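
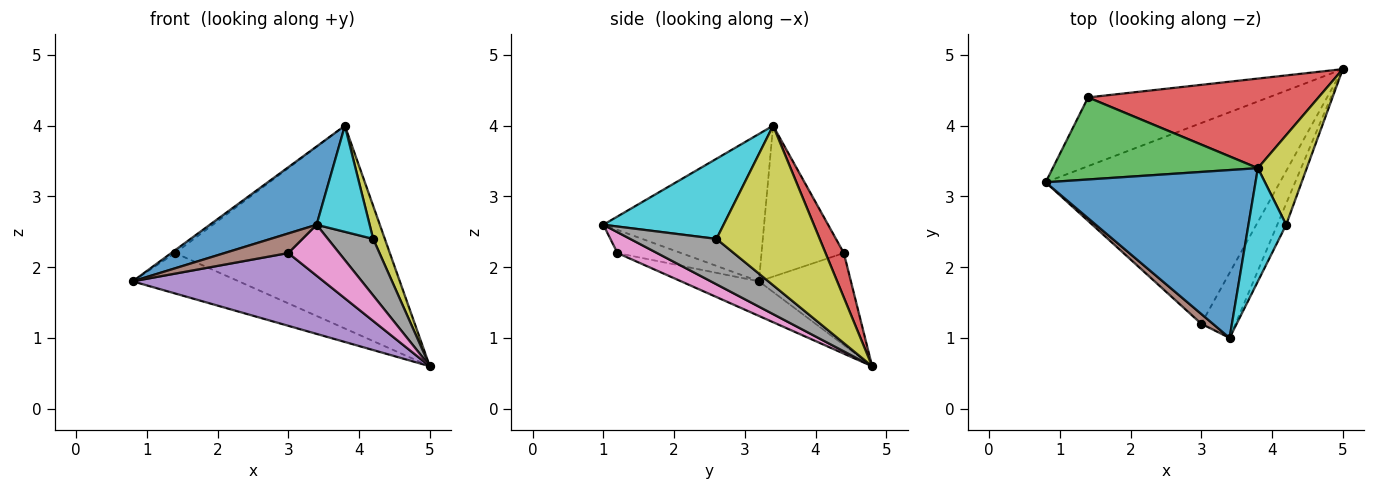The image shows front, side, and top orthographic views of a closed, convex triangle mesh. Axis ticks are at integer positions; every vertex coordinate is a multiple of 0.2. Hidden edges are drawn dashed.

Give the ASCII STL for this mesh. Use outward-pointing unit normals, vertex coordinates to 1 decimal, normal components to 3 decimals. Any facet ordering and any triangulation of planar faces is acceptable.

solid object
 facet normal -0.537 -0.357 0.765
  outer loop
   vertex 3.8 3.4 4.0
   vertex 0.8 3.2 1.8
   vertex 3.4 1.0 2.6
  endloop
 endfacet
 facet normal -0.402 0.464 -0.789
  outer loop
   vertex 1.4 4.4 2.2
   vertex 5.0 4.8 0.6
   vertex 0.8 3.2 1.8
  endloop
 endfacet
 facet normal -0.592 0.028 0.805
  outer loop
   vertex 1.4 4.4 2.2
   vertex 0.8 3.2 1.8
   vertex 3.8 3.4 4.0
  endloop
 endfacet
 facet normal 0.078 0.912 0.403
  outer loop
   vertex 1.4 4.4 2.2
   vertex 3.8 3.4 4.0
   vertex 5.0 4.8 0.6
  endloop
 endfacet
 facet normal -0.137 -0.337 -0.931
  outer loop
   vertex 3.0 1.2 2.2
   vertex 0.8 3.2 1.8
   vertex 5.0 4.8 0.6
  endloop
 endfacet
 facet normal -0.667 -0.667 0.333
  outer loop
   vertex 3.0 1.2 2.2
   vertex 3.4 1.0 2.6
   vertex 0.8 3.2 1.8
  endloop
 endfacet
 facet normal 0.432 -0.556 -0.710
  outer loop
   vertex 3.0 1.2 2.2
   vertex 5.0 4.8 0.6
   vertex 3.4 1.0 2.6
  endloop
 endfacet
 facet normal 0.872 -0.458 -0.172
  outer loop
   vertex 4.2 2.6 2.4
   vertex 3.4 1.0 2.6
   vertex 5.0 4.8 0.6
  endloop
 endfacet
 facet normal 0.951 -0.107 0.291
  outer loop
   vertex 4.2 2.6 2.4
   vertex 5.0 4.8 0.6
   vertex 3.8 3.4 4.0
  endloop
 endfacet
 facet normal 0.840 -0.371 0.395
  outer loop
   vertex 4.2 2.6 2.4
   vertex 3.8 3.4 4.0
   vertex 3.4 1.0 2.6
  endloop
 endfacet
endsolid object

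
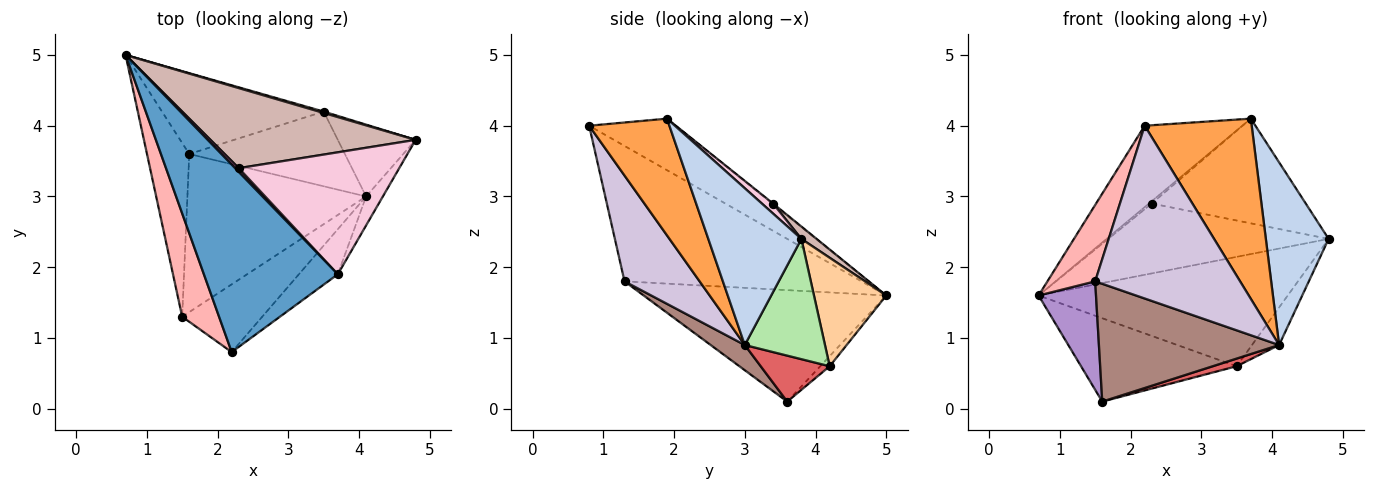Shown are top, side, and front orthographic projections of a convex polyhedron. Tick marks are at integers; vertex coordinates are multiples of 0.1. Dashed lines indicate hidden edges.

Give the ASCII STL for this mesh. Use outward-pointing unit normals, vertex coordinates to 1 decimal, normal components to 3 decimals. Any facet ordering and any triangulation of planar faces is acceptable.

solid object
 facet normal -0.333 0.375 0.865
  outer loop
   vertex 3.7 1.9 4.1
   vertex 0.7 5.0 1.6
   vertex 2.2 0.8 4.0
  endloop
 endfacet
 facet normal 0.826 -0.557 -0.088
  outer loop
   vertex 3.7 1.9 4.1
   vertex 4.1 3.0 0.9
   vertex 4.8 3.8 2.4
  endloop
 endfacet
 facet normal 0.588 -0.784 -0.196
  outer loop
   vertex 3.7 1.9 4.1
   vertex 2.2 0.8 4.0
   vertex 4.1 3.0 0.9
  endloop
 endfacet
 facet normal 0.279 0.960 0.012
  outer loop
   vertex 3.5 4.2 0.6
   vertex 0.7 5.0 1.6
   vertex 4.8 3.8 2.4
  endloop
 endfacet
 facet normal -0.043 0.717 -0.695
  outer loop
   vertex 3.5 4.2 0.6
   vertex 1.6 3.6 0.1
   vertex 0.7 5.0 1.6
  endloop
 endfacet
 facet normal 0.808 0.273 -0.523
  outer loop
   vertex 3.5 4.2 0.6
   vertex 4.8 3.8 2.4
   vertex 4.1 3.0 0.9
  endloop
 endfacet
 facet normal 0.282 -0.098 -0.954
  outer loop
   vertex 3.5 4.2 0.6
   vertex 4.1 3.0 0.9
   vertex 1.6 3.6 0.1
  endloop
 endfacet
 facet normal -0.947 -0.191 0.258
  outer loop
   vertex 1.5 1.3 1.8
   vertex 2.2 0.8 4.0
   vertex 0.7 5.0 1.6
  endloop
 endfacet
 facet normal -0.913 -0.216 -0.346
  outer loop
   vertex 1.5 1.3 1.8
   vertex 0.7 5.0 1.6
   vertex 1.6 3.6 0.1
  endloop
 endfacet
 facet normal 0.434 -0.839 -0.329
  outer loop
   vertex 1.5 1.3 1.8
   vertex 4.1 3.0 0.9
   vertex 2.2 0.8 4.0
  endloop
 endfacet
 facet normal 0.112 -0.594 -0.797
  outer loop
   vertex 1.5 1.3 1.8
   vertex 1.6 3.6 0.1
   vertex 4.1 3.0 0.9
  endloop
 endfacet
 facet normal 0.045 0.657 0.753
  outer loop
   vertex 2.3 3.4 2.9
   vertex 4.8 3.8 2.4
   vertex 0.7 5.0 1.6
  endloop
 endfacet
 facet normal -0.157 0.523 0.837
  outer loop
   vertex 2.3 3.4 2.9
   vertex 0.7 5.0 1.6
   vertex 3.7 1.9 4.1
  endloop
 endfacet
 facet normal 0.047 0.651 0.758
  outer loop
   vertex 2.3 3.4 2.9
   vertex 3.7 1.9 4.1
   vertex 4.8 3.8 2.4
  endloop
 endfacet
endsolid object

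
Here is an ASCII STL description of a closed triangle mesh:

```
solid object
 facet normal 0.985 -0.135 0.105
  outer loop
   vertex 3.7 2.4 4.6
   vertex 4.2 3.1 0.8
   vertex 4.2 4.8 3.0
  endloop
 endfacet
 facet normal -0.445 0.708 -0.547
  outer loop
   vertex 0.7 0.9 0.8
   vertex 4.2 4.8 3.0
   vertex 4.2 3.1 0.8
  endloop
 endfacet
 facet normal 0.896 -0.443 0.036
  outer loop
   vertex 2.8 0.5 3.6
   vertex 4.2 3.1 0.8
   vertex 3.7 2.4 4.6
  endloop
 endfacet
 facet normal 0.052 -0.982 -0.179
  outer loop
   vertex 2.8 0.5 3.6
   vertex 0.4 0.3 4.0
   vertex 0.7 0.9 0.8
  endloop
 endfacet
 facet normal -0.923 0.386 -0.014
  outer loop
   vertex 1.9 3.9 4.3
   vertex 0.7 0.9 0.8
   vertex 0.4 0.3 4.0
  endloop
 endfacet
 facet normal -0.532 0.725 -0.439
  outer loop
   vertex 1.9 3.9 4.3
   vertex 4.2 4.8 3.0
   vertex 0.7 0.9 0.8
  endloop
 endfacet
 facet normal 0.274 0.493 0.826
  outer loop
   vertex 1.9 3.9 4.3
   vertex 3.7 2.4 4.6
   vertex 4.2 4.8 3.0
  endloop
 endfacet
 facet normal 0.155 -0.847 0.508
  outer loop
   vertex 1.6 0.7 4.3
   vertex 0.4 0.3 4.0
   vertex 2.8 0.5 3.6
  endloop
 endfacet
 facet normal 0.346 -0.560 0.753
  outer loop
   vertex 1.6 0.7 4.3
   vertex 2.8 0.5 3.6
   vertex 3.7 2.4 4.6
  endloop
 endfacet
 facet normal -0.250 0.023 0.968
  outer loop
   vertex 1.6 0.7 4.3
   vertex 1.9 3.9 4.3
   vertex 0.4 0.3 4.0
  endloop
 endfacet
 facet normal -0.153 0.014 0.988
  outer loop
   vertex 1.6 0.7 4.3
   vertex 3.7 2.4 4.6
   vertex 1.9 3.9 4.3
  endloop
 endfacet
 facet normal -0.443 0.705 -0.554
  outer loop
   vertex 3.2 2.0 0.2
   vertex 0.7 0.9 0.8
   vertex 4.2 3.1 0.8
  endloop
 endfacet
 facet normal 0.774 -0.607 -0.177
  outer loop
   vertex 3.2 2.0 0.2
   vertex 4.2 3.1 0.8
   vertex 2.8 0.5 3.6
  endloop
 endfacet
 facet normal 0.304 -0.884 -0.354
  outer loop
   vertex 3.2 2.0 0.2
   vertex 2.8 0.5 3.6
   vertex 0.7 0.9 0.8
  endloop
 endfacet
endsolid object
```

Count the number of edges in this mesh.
21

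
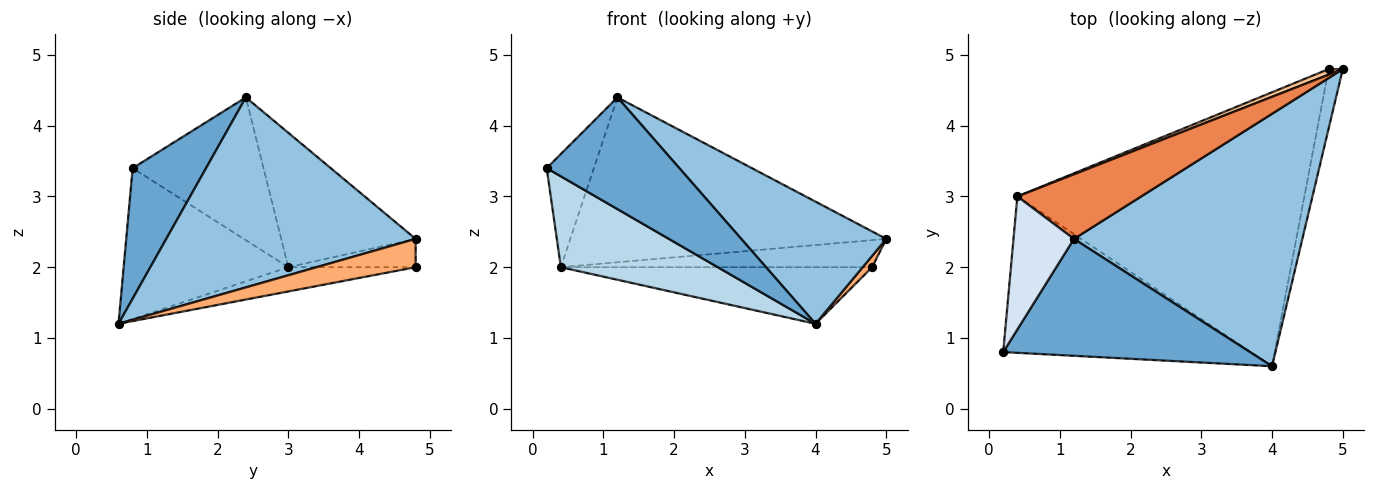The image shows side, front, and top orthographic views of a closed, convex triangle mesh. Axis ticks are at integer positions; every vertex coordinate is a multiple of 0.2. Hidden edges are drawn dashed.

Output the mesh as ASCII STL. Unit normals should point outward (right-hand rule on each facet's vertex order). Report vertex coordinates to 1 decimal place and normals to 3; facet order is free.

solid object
 facet normal 0.357 -0.645 0.675
  outer loop
   vertex 1.2 2.4 4.4
   vertex 0.2 0.8 3.4
   vertex 4.0 0.6 1.2
  endloop
 endfacet
 facet normal 0.599 -0.349 0.721
  outer loop
   vertex 1.2 2.4 4.4
   vertex 4.0 0.6 1.2
   vertex 5.0 4.8 2.4
  endloop
 endfacet
 facet normal -0.466 -0.444 -0.765
  outer loop
   vertex 0.4 3.0 2.0
   vertex 4.0 0.6 1.2
   vertex 0.2 0.8 3.4
  endloop
 endfacet
 facet normal -0.874 0.315 0.370
  outer loop
   vertex 0.4 3.0 2.0
   vertex 0.2 0.8 3.4
   vertex 1.2 2.4 4.4
  endloop
 endfacet
 facet normal -0.368 0.866 0.339
  outer loop
   vertex 0.4 3.0 2.0
   vertex 1.2 2.4 4.4
   vertex 5.0 4.8 2.4
  endloop
 endfacet
 facet normal 0.891 -0.085 -0.446
  outer loop
   vertex 4.8 4.8 2.0
   vertex 5.0 4.8 2.4
   vertex 4.0 0.6 1.2
  endloop
 endfacet
 facet normal -0.372 0.909 0.186
  outer loop
   vertex 4.8 4.8 2.0
   vertex 0.4 3.0 2.0
   vertex 5.0 4.8 2.4
  endloop
 endfacet
 facet normal -0.082 0.202 -0.976
  outer loop
   vertex 4.8 4.8 2.0
   vertex 4.0 0.6 1.2
   vertex 0.4 3.0 2.0
  endloop
 endfacet
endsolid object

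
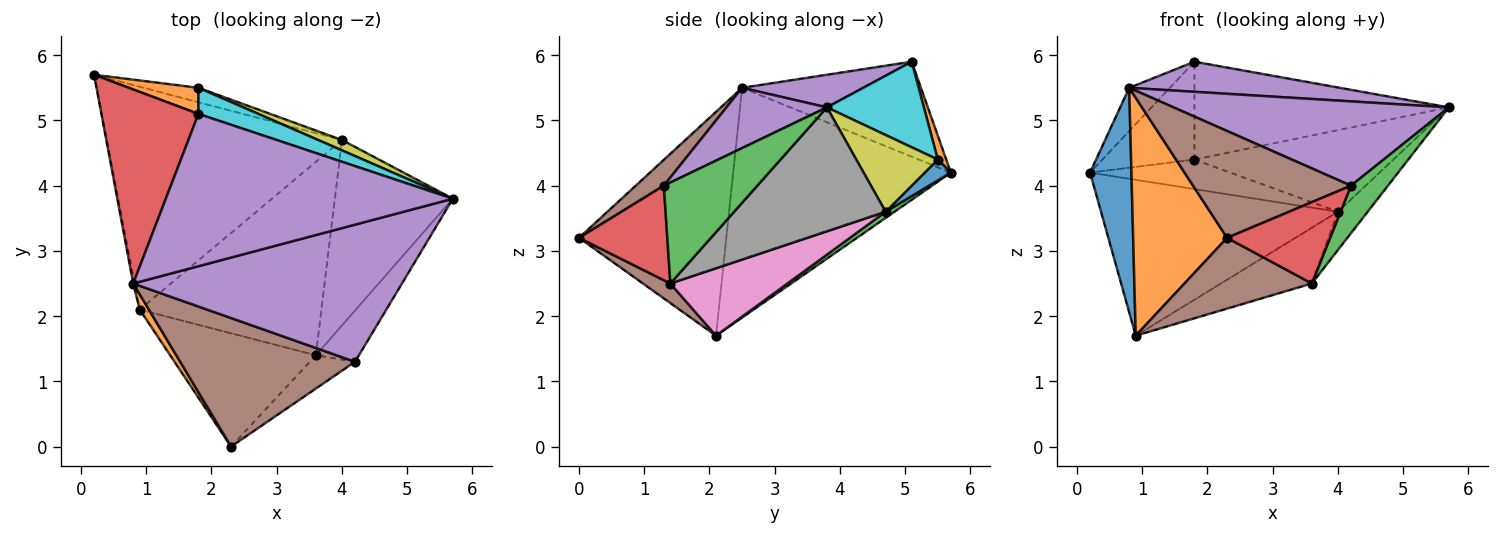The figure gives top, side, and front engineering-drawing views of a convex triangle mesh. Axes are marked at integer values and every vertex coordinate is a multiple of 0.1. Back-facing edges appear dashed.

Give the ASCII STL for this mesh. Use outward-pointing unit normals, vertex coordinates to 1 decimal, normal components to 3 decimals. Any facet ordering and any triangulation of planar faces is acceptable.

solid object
 facet normal -0.982 -0.187 -0.006
  outer loop
   vertex 0.8 2.5 5.5
   vertex 0.2 5.7 4.2
   vertex 0.9 2.1 1.7
  endloop
 endfacet
 facet normal -0.843 -0.537 0.034
  outer loop
   vertex 0.8 2.5 5.5
   vertex 0.9 2.1 1.7
   vertex 2.3 0.0 3.2
  endloop
 endfacet
 facet normal 0.021 0.573 -0.819
  outer loop
   vertex 4.0 4.7 3.6
   vertex 0.9 2.1 1.7
   vertex 0.2 5.7 4.2
  endloop
 endfacet
 facet normal -0.691 0.157 0.706
  outer loop
   vertex 1.8 5.1 5.9
   vertex 0.2 5.7 4.2
   vertex 0.8 2.5 5.5
  endloop
 endfacet
 facet normal 0.111 -0.193 0.975
  outer loop
   vertex 1.8 5.1 5.9
   vertex 0.8 2.5 5.5
   vertex 5.7 3.8 5.2
  endloop
 endfacet
 facet normal 0.113 -0.526 -0.843
  outer loop
   vertex 3.6 1.4 2.5
   vertex 2.3 0.0 3.2
   vertex 0.9 2.1 1.7
  endloop
 endfacet
 facet normal 0.336 0.261 -0.905
  outer loop
   vertex 3.6 1.4 2.5
   vertex 0.9 2.1 1.7
   vertex 4.0 4.7 3.6
  endloop
 endfacet
 facet normal 0.717 0.141 -0.683
  outer loop
   vertex 3.6 1.4 2.5
   vertex 4.0 4.7 3.6
   vertex 5.7 3.8 5.2
  endloop
 endfacet
 facet normal 0.377 0.919 0.117
  outer loop
   vertex 1.8 5.5 4.4
   vertex 5.7 3.8 5.2
   vertex 4.0 4.7 3.6
  endloop
 endfacet
 facet normal 0.346 0.907 0.242
  outer loop
   vertex 1.8 5.5 4.4
   vertex 1.8 5.1 5.9
   vertex 5.7 3.8 5.2
  endloop
 endfacet
 facet normal 0.165 0.886 -0.433
  outer loop
   vertex 1.8 5.5 4.4
   vertex 4.0 4.7 3.6
   vertex 0.2 5.7 4.2
  endloop
 endfacet
 facet normal 0.088 0.962 0.257
  outer loop
   vertex 1.8 5.5 4.4
   vertex 0.2 5.7 4.2
   vertex 1.8 5.1 5.9
  endloop
 endfacet
 facet normal 0.864 -0.342 -0.369
  outer loop
   vertex 4.2 1.3 4.0
   vertex 3.6 1.4 2.5
   vertex 5.7 3.8 5.2
  endloop
 endfacet
 facet normal 0.621 -0.725 -0.297
  outer loop
   vertex 4.2 1.3 4.0
   vertex 2.3 0.0 3.2
   vertex 3.6 1.4 2.5
  endloop
 endfacet
 facet normal 0.188 -0.514 0.837
  outer loop
   vertex 4.2 1.3 4.0
   vertex 5.7 3.8 5.2
   vertex 0.8 2.5 5.5
  endloop
 endfacet
 facet normal 0.113 -0.635 0.764
  outer loop
   vertex 4.2 1.3 4.0
   vertex 0.8 2.5 5.5
   vertex 2.3 0.0 3.2
  endloop
 endfacet
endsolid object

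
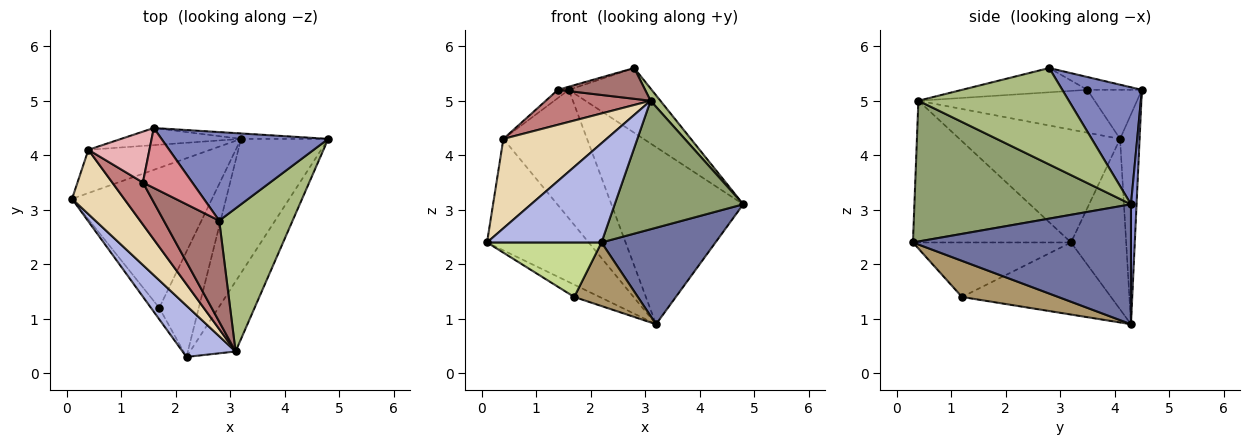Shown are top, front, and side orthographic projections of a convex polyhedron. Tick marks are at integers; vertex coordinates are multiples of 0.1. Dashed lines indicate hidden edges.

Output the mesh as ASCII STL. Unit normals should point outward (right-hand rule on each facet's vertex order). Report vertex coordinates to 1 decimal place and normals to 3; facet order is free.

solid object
 facet normal 0.745 -0.389 -0.542
  outer loop
   vertex 3.2 4.3 0.9
   vertex 4.8 4.3 3.1
   vertex 2.2 0.3 2.4
  endloop
 endfacet
 facet normal 0.493 0.513 0.702
  outer loop
   vertex 1.6 4.5 5.2
   vertex 2.8 2.8 5.6
   vertex 4.8 4.3 3.1
  endloop
 endfacet
 facet normal 0.042 0.999 -0.031
  outer loop
   vertex 1.6 4.5 5.2
   vertex 4.8 4.3 3.1
   vertex 3.2 4.3 0.9
  endloop
 endfacet
 facet normal -0.775 -0.561 0.290
  outer loop
   vertex 3.1 0.4 5.0
   vertex 0.1 3.2 2.4
   vertex 2.2 0.3 2.4
  endloop
 endfacet
 facet normal 0.829 -0.492 -0.268
  outer loop
   vertex 3.1 0.4 5.0
   vertex 2.2 0.3 2.4
   vertex 4.8 4.3 3.1
  endloop
 endfacet
 facet normal 0.795 -0.052 0.605
  outer loop
   vertex 3.1 0.4 5.0
   vertex 4.8 4.3 3.1
   vertex 2.8 2.8 5.6
  endloop
 endfacet
 facet normal -0.804 -0.582 -0.122
  outer loop
   vertex 1.7 1.2 1.4
   vertex 2.2 0.3 2.4
   vertex 0.1 3.2 2.4
  endloop
 endfacet
 facet normal -0.457 0.078 -0.886
  outer loop
   vertex 1.7 1.2 1.4
   vertex 0.1 3.2 2.4
   vertex 3.2 4.3 0.9
  endloop
 endfacet
 facet normal 0.616 -0.407 -0.674
  outer loop
   vertex 1.7 1.2 1.4
   vertex 3.2 4.3 0.9
   vertex 2.2 0.3 2.4
  endloop
 endfacet
 facet normal -0.451 0.832 -0.323
  outer loop
   vertex 0.4 4.1 4.3
   vertex 3.2 4.3 0.9
   vertex 0.1 3.2 2.4
  endloop
 endfacet
 facet normal -0.225 0.966 -0.129
  outer loop
   vertex 0.4 4.1 4.3
   vertex 1.6 4.5 5.2
   vertex 3.2 4.3 0.9
  endloop
 endfacet
 facet normal -0.784 -0.504 0.362
  outer loop
   vertex 0.4 4.1 4.3
   vertex 0.1 3.2 2.4
   vertex 3.1 0.4 5.0
  endloop
 endfacet
 facet normal -0.387 -0.269 0.882
  outer loop
   vertex 1.4 3.5 5.2
   vertex 3.1 0.4 5.0
   vertex 2.8 2.8 5.6
  endloop
 endfacet
 facet normal -0.732 -0.435 0.523
  outer loop
   vertex 1.4 3.5 5.2
   vertex 0.4 4.1 4.3
   vertex 3.1 0.4 5.0
  endloop
 endfacet
 facet normal -0.251 0.050 0.967
  outer loop
   vertex 1.4 3.5 5.2
   vertex 2.8 2.8 5.6
   vertex 1.6 4.5 5.2
  endloop
 endfacet
 facet normal -0.622 0.124 0.773
  outer loop
   vertex 1.4 3.5 5.2
   vertex 1.6 4.5 5.2
   vertex 0.4 4.1 4.3
  endloop
 endfacet
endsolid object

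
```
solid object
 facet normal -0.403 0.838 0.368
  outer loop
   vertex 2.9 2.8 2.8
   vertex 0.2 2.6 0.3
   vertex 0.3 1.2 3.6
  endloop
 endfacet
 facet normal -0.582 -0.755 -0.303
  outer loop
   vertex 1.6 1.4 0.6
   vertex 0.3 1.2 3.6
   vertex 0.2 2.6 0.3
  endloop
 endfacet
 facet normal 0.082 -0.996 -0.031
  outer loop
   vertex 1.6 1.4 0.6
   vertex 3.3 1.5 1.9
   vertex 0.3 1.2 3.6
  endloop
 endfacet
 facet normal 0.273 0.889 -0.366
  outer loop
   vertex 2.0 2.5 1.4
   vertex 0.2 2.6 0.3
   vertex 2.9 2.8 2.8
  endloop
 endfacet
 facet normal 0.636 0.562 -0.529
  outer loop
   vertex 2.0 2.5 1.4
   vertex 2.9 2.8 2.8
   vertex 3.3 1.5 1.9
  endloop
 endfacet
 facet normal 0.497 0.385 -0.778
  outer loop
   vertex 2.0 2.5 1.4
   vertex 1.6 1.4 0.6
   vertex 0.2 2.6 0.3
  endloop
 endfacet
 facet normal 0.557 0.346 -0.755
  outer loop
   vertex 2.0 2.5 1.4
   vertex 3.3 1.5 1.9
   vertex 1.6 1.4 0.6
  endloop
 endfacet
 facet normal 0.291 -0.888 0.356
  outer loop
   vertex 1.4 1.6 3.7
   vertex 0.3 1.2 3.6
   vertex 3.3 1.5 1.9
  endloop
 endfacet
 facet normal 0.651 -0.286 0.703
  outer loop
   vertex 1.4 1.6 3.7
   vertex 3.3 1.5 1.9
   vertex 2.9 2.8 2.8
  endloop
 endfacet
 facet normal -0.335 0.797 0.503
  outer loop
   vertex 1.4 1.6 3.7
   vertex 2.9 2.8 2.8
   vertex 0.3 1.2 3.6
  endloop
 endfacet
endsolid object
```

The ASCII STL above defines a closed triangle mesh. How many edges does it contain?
15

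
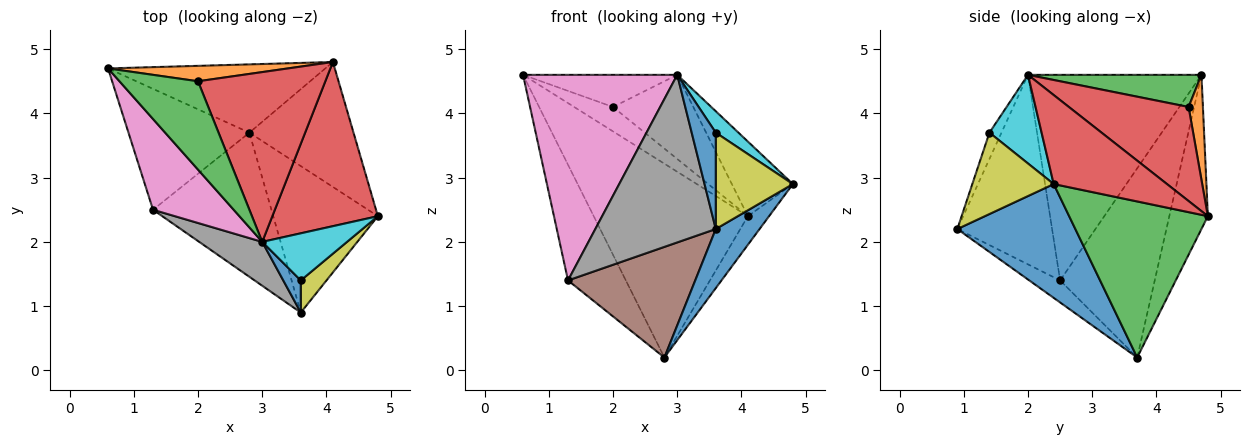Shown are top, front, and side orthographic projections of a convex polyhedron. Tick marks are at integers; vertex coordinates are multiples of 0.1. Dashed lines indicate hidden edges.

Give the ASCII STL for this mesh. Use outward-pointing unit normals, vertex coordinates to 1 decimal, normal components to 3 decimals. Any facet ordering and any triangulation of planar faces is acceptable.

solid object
 facet normal 0.710 -0.263 -0.653
  outer loop
   vertex 2.8 3.7 0.2
   vertex 4.8 2.4 2.9
   vertex 3.6 0.9 2.2
  endloop
 endfacet
 facet normal -0.230 0.918 -0.323
  outer loop
   vertex 4.1 4.8 2.4
   vertex 2.8 3.7 0.2
   vertex 0.6 4.7 4.6
  endloop
 endfacet
 facet normal 0.825 0.126 -0.551
  outer loop
   vertex 4.1 4.8 2.4
   vertex 4.8 2.4 2.9
   vertex 2.8 3.7 0.2
  endloop
 endfacet
 facet normal 0.609 0.328 0.722
  outer loop
   vertex 3.0 2.0 4.6
   vertex 4.8 2.4 2.9
   vertex 4.1 4.8 2.4
  endloop
 endfacet
 facet normal -0.749 0.458 -0.479
  outer loop
   vertex 1.3 2.5 1.4
   vertex 0.6 4.7 4.6
   vertex 2.8 3.7 0.2
  endloop
 endfacet
 facet normal -0.146 -0.602 -0.785
  outer loop
   vertex 1.3 2.5 1.4
   vertex 2.8 3.7 0.2
   vertex 3.6 0.9 2.2
  endloop
 endfacet
 facet normal -0.717 -0.638 0.281
  outer loop
   vertex 1.3 2.5 1.4
   vertex 3.0 2.0 4.6
   vertex 0.6 4.7 4.6
  endloop
 endfacet
 facet normal -0.606 -0.770 0.201
  outer loop
   vertex 1.3 2.5 1.4
   vertex 3.6 0.9 2.2
   vertex 3.0 2.0 4.6
  endloop
 endfacet
 facet normal 0.708 -0.670 0.223
  outer loop
   vertex 3.6 1.4 3.7
   vertex 3.6 0.9 2.2
   vertex 4.8 2.4 2.9
  endloop
 endfacet
 facet normal 0.689 -0.300 0.659
  outer loop
   vertex 3.6 1.4 3.7
   vertex 4.8 2.4 2.9
   vertex 3.0 2.0 4.6
  endloop
 endfacet
 facet normal -0.429 -0.857 0.286
  outer loop
   vertex 3.6 1.4 3.7
   vertex 3.0 2.0 4.6
   vertex 3.6 0.9 2.2
  endloop
 endfacet
 facet normal 0.297 0.807 0.510
  outer loop
   vertex 2.0 4.5 4.1
   vertex 4.1 4.8 2.4
   vertex 0.6 4.7 4.6
  endloop
 endfacet
 facet normal 0.359 0.319 0.877
  outer loop
   vertex 2.0 4.5 4.1
   vertex 0.6 4.7 4.6
   vertex 3.0 2.0 4.6
  endloop
 endfacet
 facet normal 0.552 0.370 0.747
  outer loop
   vertex 2.0 4.5 4.1
   vertex 3.0 2.0 4.6
   vertex 4.1 4.8 2.4
  endloop
 endfacet
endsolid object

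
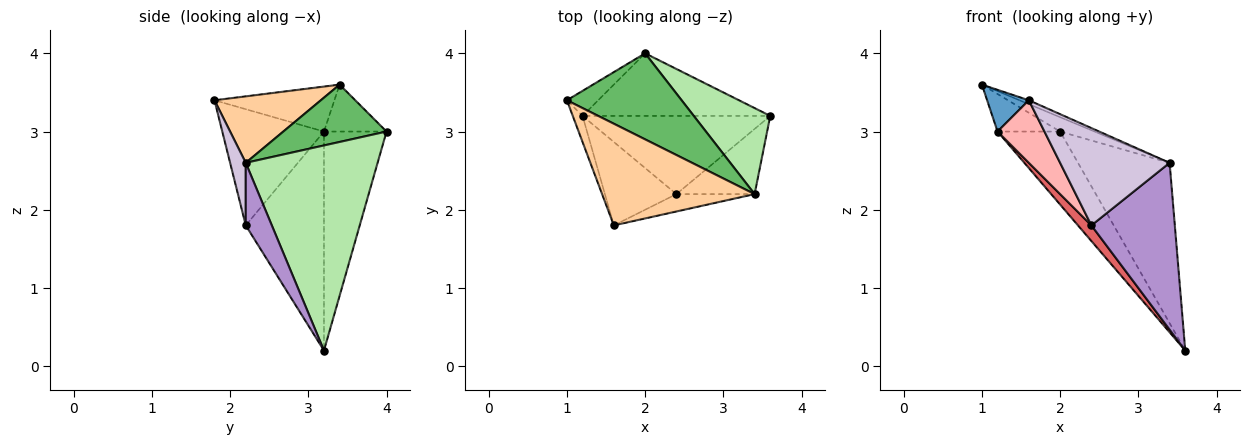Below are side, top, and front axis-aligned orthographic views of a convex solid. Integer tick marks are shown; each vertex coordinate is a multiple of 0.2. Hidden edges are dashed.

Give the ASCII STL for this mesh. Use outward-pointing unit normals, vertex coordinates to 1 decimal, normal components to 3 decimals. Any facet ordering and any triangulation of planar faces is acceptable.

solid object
 facet normal -0.925 -0.322 -0.201
  outer loop
   vertex 1.2 3.2 3.0
   vertex 1.6 1.8 3.4
   vertex 1.0 3.4 3.6
  endloop
 endfacet
 facet normal -0.640 0.640 -0.426
  outer loop
   vertex 1.2 3.2 3.0
   vertex 1.0 3.4 3.6
   vertex 2.0 4.0 3.0
  endloop
 endfacet
 facet normal -0.605 0.605 -0.518
  outer loop
   vertex 1.2 3.2 3.0
   vertex 2.0 4.0 3.0
   vertex 3.6 3.2 0.2
  endloop
 endfacet
 facet normal 0.399 0.035 0.916
  outer loop
   vertex 3.4 2.2 2.6
   vertex 1.0 3.4 3.6
   vertex 1.6 1.8 3.4
  endloop
 endfacet
 facet normal 0.442 0.147 0.885
  outer loop
   vertex 3.4 2.2 2.6
   vertex 2.0 4.0 3.0
   vertex 1.0 3.4 3.6
  endloop
 endfacet
 facet normal 0.785 0.546 0.293
  outer loop
   vertex 3.4 2.2 2.6
   vertex 3.6 3.2 0.2
   vertex 2.0 4.0 3.0
  endloop
 endfacet
 facet normal -0.753 -0.129 -0.645
  outer loop
   vertex 2.4 2.2 1.8
   vertex 1.2 3.2 3.0
   vertex 3.6 3.2 0.2
  endloop
 endfacet
 facet normal -0.793 -0.366 -0.488
  outer loop
   vertex 2.4 2.2 1.8
   vertex 1.6 1.8 3.4
   vertex 1.2 3.2 3.0
  endloop
 endfacet
 facet normal 0.279 -0.894 -0.349
  outer loop
   vertex 2.4 2.2 1.8
   vertex 3.6 3.2 0.2
   vertex 3.4 2.2 2.6
  endloop
 endfacet
 facet normal 0.139 -0.975 -0.174
  outer loop
   vertex 2.4 2.2 1.8
   vertex 3.4 2.2 2.6
   vertex 1.6 1.8 3.4
  endloop
 endfacet
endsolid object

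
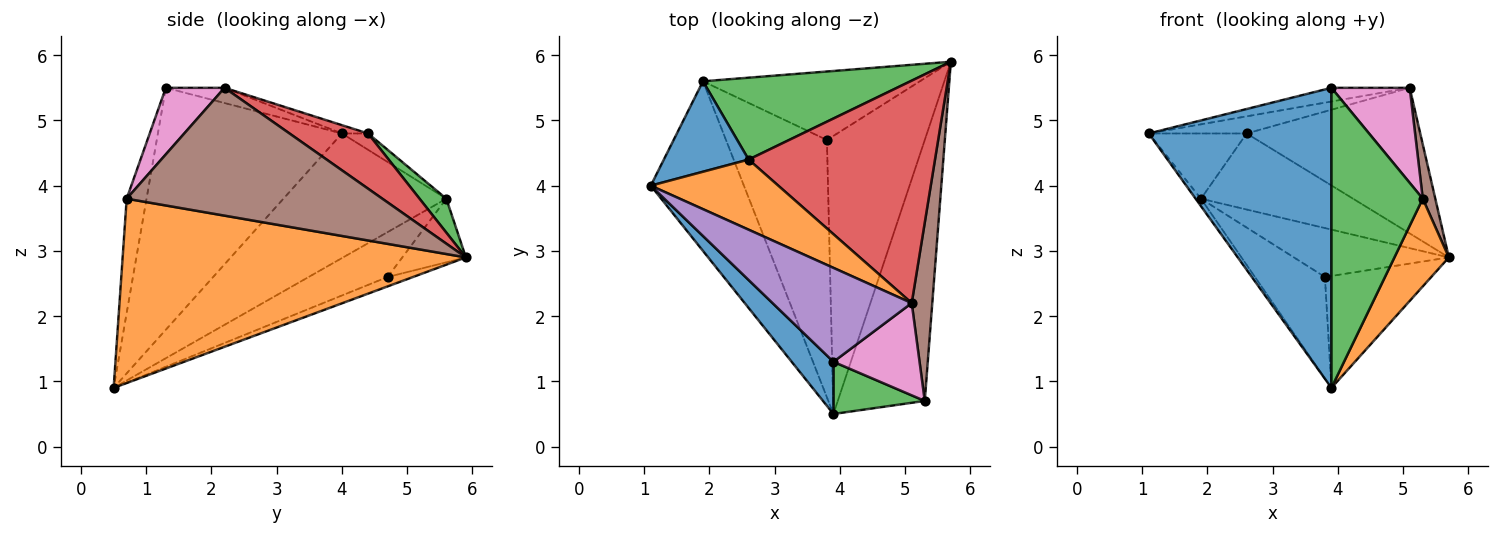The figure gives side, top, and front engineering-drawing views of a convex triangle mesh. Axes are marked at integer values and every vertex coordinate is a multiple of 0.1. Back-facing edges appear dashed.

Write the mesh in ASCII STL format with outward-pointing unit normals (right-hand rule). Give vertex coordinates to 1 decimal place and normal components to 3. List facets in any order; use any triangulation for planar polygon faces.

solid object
 facet normal -0.705 -0.699 0.122
  outer loop
   vertex 3.9 1.3 5.5
   vertex 1.1 4.0 4.8
   vertex 3.9 0.5 0.9
  endloop
 endfacet
 facet normal 0.895 -0.142 -0.422
  outer loop
   vertex 5.3 0.7 3.8
   vertex 3.9 0.5 0.9
   vertex 5.7 5.9 2.9
  endloop
 endfacet
 facet normal -0.209 -0.963 0.168
  outer loop
   vertex 5.3 0.7 3.8
   vertex 3.9 1.3 5.5
   vertex 3.9 0.5 0.9
  endloop
 endfacet
 facet normal -0.801 0.026 -0.598
  outer loop
   vertex 1.9 5.6 3.8
   vertex 3.9 0.5 0.9
   vertex 1.1 4.0 4.8
  endloop
 endfacet
 facet normal -0.108 0.143 0.984
  outer loop
   vertex 5.1 2.2 5.5
   vertex 1.1 4.0 4.8
   vertex 3.9 1.3 5.5
  endloop
 endfacet
 facet normal 0.986 -0.048 0.159
  outer loop
   vertex 5.1 2.2 5.5
   vertex 5.3 0.7 3.8
   vertex 5.7 5.9 2.9
  endloop
 endfacet
 facet normal 0.474 -0.632 0.613
  outer loop
   vertex 5.1 2.2 5.5
   vertex 3.9 1.3 5.5
   vertex 5.3 0.7 3.8
  endloop
 endfacet
 facet normal -0.089 0.372 -0.924
  outer loop
   vertex 3.8 4.7 2.6
   vertex 5.7 5.9 2.9
   vertex 3.9 0.5 0.9
  endloop
 endfacet
 facet normal -0.232 0.565 -0.792
  outer loop
   vertex 3.8 4.7 2.6
   vertex 1.9 5.6 3.8
   vertex 5.7 5.9 2.9
  endloop
 endfacet
 facet normal -0.382 0.339 -0.860
  outer loop
   vertex 3.8 4.7 2.6
   vertex 3.9 0.5 0.9
   vertex 1.9 5.6 3.8
  endloop
 endfacet
 facet normal -0.154 0.578 0.801
  outer loop
   vertex 2.6 4.4 4.8
   vertex 1.9 5.6 3.8
   vertex 1.1 4.0 4.8
  endloop
 endfacet
 facet normal -0.063 0.237 0.970
  outer loop
   vertex 2.6 4.4 4.8
   vertex 1.1 4.0 4.8
   vertex 5.1 2.2 5.5
  endloop
 endfacet
 facet normal 0.119 0.676 0.728
  outer loop
   vertex 2.6 4.4 4.8
   vertex 5.7 5.9 2.9
   vertex 1.9 5.6 3.8
  endloop
 endfacet
 facet normal 0.240 0.532 0.812
  outer loop
   vertex 2.6 4.4 4.8
   vertex 5.1 2.2 5.5
   vertex 5.7 5.9 2.9
  endloop
 endfacet
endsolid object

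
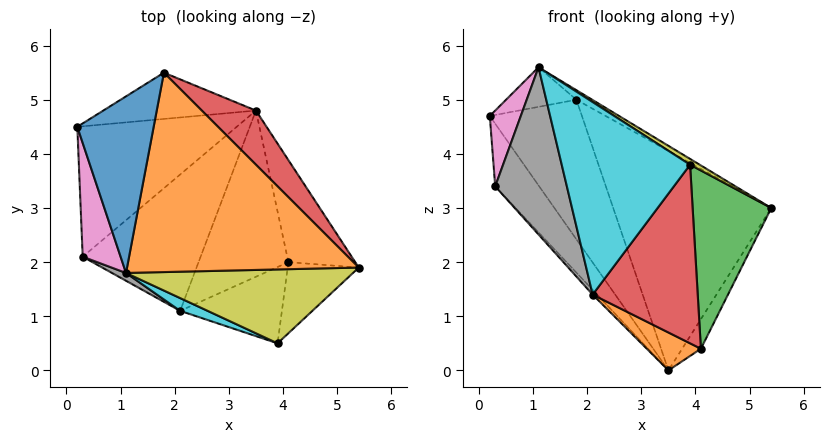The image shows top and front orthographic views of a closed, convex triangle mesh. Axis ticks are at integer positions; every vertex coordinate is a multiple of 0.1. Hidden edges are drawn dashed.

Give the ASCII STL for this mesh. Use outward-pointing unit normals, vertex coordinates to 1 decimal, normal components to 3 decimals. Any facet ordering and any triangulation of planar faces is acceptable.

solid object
 facet normal -0.304 0.208 0.929
  outer loop
   vertex 1.8 5.5 5.0
   vertex 0.2 4.5 4.7
   vertex 1.1 1.8 5.6
  endloop
 endfacet
 facet normal 0.516 0.041 0.855
  outer loop
   vertex 1.8 5.5 5.0
   vertex 1.1 1.8 5.6
   vertex 5.4 1.9 3.0
  endloop
 endfacet
 facet normal -0.471 0.837 -0.277
  outer loop
   vertex 1.8 5.5 5.0
   vertex 3.5 4.8 0.0
   vertex 0.2 4.5 4.7
  endloop
 endfacet
 facet normal 0.741 0.652 0.161
  outer loop
   vertex 1.8 5.5 5.0
   vertex 5.4 1.9 3.0
   vertex 3.5 4.8 0.0
  endloop
 endfacet
 facet normal -0.798 0.261 -0.543
  outer loop
   vertex 0.3 2.1 3.4
   vertex 0.2 4.5 4.7
   vertex 3.5 4.8 0.0
  endloop
 endfacet
 facet normal -0.737 0.023 -0.675
  outer loop
   vertex 0.3 2.1 3.4
   vertex 3.5 4.8 0.0
   vertex 2.1 1.1 1.4
  endloop
 endfacet
 facet normal -0.928 -0.206 0.309
  outer loop
   vertex 0.3 2.1 3.4
   vertex 1.1 1.8 5.6
   vertex 0.2 4.5 4.7
  endloop
 endfacet
 facet normal -0.449 -0.892 0.042
  outer loop
   vertex 0.3 2.1 3.4
   vertex 2.1 1.1 1.4
   vertex 1.1 1.8 5.6
  endloop
 endfacet
 facet normal 0.517 -0.067 0.853
  outer loop
   vertex 3.9 0.5 3.8
   vertex 5.4 1.9 3.0
   vertex 1.1 1.8 5.6
  endloop
 endfacet
 facet normal -0.388 -0.920 0.061
  outer loop
   vertex 3.9 0.5 3.8
   vertex 1.1 1.8 5.6
   vertex 2.1 1.1 1.4
  endloop
 endfacet
 facet normal 0.889 0.128 -0.440
  outer loop
   vertex 4.1 2.0 0.4
   vertex 3.5 4.8 0.0
   vertex 5.4 1.9 3.0
  endloop
 endfacet
 facet normal -0.361 -0.207 -0.909
  outer loop
   vertex 4.1 2.0 0.4
   vertex 2.1 1.1 1.4
   vertex 3.5 4.8 0.0
  endloop
 endfacet
 facet normal 0.556 -0.772 -0.308
  outer loop
   vertex 4.1 2.0 0.4
   vertex 5.4 1.9 3.0
   vertex 3.9 0.5 3.8
  endloop
 endfacet
 facet normal 0.212 -0.899 -0.384
  outer loop
   vertex 4.1 2.0 0.4
   vertex 3.9 0.5 3.8
   vertex 2.1 1.1 1.4
  endloop
 endfacet
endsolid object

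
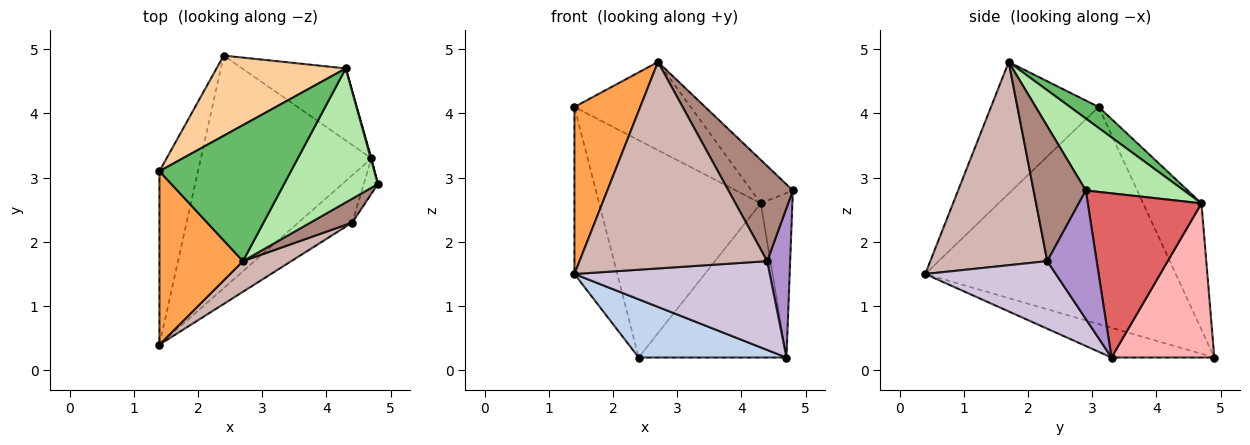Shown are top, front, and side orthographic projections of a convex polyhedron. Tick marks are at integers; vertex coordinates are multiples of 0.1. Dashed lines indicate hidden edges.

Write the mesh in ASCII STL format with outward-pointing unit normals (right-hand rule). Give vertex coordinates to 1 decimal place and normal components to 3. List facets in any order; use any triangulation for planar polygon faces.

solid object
 facet normal -0.971 0.166 -0.172
  outer loop
   vertex 2.4 4.9 0.2
   vertex 1.4 0.4 1.5
   vertex 1.4 3.1 4.1
  endloop
 endfacet
 facet normal -0.166 -0.239 -0.957
  outer loop
   vertex 4.7 3.3 0.2
   vertex 1.4 0.4 1.5
   vertex 2.4 4.9 0.2
  endloop
 endfacet
 facet normal -0.750 -0.459 0.476
  outer loop
   vertex 2.7 1.7 4.8
   vertex 1.4 3.1 4.1
   vertex 1.4 0.4 1.5
  endloop
 endfacet
 facet normal -0.321 0.889 0.328
  outer loop
   vertex 4.3 4.7 2.6
   vertex 2.4 4.9 0.2
   vertex 1.4 3.1 4.1
  endloop
 endfacet
 facet normal 0.133 0.539 0.832
  outer loop
   vertex 4.3 4.7 2.6
   vertex 1.4 3.1 4.1
   vertex 2.7 1.7 4.8
  endloop
 endfacet
 facet normal 0.589 0.249 0.768
  outer loop
   vertex 4.3 4.7 2.6
   vertex 2.7 1.7 4.8
   vertex 4.8 2.9 2.8
  endloop
 endfacet
 facet normal 0.963 0.268 0.004
  outer loop
   vertex 4.3 4.7 2.6
   vertex 4.8 2.9 2.8
   vertex 4.7 3.3 0.2
  endloop
 endfacet
 facet normal 0.533 0.766 -0.358
  outer loop
   vertex 4.3 4.7 2.6
   vertex 4.7 3.3 0.2
   vertex 2.4 4.9 0.2
  endloop
 endfacet
 facet normal 0.902 -0.420 -0.099
  outer loop
   vertex 4.4 2.3 1.7
   vertex 4.7 3.3 0.2
   vertex 4.8 2.9 2.8
  endloop
 endfacet
 facet normal 0.508 -0.760 -0.405
  outer loop
   vertex 4.4 2.3 1.7
   vertex 1.4 0.4 1.5
   vertex 4.7 3.3 0.2
  endloop
 endfacet
 facet normal 0.618 -0.763 0.191
  outer loop
   vertex 4.4 2.3 1.7
   vertex 4.8 2.9 2.8
   vertex 2.7 1.7 4.8
  endloop
 endfacet
 facet normal 0.525 -0.842 0.125
  outer loop
   vertex 4.4 2.3 1.7
   vertex 2.7 1.7 4.8
   vertex 1.4 0.4 1.5
  endloop
 endfacet
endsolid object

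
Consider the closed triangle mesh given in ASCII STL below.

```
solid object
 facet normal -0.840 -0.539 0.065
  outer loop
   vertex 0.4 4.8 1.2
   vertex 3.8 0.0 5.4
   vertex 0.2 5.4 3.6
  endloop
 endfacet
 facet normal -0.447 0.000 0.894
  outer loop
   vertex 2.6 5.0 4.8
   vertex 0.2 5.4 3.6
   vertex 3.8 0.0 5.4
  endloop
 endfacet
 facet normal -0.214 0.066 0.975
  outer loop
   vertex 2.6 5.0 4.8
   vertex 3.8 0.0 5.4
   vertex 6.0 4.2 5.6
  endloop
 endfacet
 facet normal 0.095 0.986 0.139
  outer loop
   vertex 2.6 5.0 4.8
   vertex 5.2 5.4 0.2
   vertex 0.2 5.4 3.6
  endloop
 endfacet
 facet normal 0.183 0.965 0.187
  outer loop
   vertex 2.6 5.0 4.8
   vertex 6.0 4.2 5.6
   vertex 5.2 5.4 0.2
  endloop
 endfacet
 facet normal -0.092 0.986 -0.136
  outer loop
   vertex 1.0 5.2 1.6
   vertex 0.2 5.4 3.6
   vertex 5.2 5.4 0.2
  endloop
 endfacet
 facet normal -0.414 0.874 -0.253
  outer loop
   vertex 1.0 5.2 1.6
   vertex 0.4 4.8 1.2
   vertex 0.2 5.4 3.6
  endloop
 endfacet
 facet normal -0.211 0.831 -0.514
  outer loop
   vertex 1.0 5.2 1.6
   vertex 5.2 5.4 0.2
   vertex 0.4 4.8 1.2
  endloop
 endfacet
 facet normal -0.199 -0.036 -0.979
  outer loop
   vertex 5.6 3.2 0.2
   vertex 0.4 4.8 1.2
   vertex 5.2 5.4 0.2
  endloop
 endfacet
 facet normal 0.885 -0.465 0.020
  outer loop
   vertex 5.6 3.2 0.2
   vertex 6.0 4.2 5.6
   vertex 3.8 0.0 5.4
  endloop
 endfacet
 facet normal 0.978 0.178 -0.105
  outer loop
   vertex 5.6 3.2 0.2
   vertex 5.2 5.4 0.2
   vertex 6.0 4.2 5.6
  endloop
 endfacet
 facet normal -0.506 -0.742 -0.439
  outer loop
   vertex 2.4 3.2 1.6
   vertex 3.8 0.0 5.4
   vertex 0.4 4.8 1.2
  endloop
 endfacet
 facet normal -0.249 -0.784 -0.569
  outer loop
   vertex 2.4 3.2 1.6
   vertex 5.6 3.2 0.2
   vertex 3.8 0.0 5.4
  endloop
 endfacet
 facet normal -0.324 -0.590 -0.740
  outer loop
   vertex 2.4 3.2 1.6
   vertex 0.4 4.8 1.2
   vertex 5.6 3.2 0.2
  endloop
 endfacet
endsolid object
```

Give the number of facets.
14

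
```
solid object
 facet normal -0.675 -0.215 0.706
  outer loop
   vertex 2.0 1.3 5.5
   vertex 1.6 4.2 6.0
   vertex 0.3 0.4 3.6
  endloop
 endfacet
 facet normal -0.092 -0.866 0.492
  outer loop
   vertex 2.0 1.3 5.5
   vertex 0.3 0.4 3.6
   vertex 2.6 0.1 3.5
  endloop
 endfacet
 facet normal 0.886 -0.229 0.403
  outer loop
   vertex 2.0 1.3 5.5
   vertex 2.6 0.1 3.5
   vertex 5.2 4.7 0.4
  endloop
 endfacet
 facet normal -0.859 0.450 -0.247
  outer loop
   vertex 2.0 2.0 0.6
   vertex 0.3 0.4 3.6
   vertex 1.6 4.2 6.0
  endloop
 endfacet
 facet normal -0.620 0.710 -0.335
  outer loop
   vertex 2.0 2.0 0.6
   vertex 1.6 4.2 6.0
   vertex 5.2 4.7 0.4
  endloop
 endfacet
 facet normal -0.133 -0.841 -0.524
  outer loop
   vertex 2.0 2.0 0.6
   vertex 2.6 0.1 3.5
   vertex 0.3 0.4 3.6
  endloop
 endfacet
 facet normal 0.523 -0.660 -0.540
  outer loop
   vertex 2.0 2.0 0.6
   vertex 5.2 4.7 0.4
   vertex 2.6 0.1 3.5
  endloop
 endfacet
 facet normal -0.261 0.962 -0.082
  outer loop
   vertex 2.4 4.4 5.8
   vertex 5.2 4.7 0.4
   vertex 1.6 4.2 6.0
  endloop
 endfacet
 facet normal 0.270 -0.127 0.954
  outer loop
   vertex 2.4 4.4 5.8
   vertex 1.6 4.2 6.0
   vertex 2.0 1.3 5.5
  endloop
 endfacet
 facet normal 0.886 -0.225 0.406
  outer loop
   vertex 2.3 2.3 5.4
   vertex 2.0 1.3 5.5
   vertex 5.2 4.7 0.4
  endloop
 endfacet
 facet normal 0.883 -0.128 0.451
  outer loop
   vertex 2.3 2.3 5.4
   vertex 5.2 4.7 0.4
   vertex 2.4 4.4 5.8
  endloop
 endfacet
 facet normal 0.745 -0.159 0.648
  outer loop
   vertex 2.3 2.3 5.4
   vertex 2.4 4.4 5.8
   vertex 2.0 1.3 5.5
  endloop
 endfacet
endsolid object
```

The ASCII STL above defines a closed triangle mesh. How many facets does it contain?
12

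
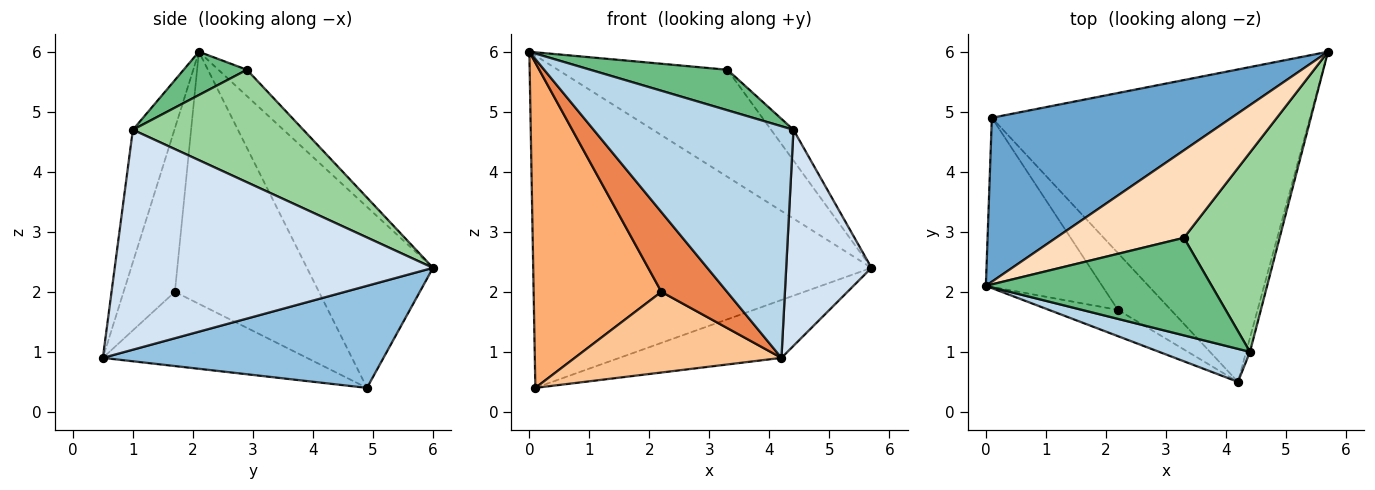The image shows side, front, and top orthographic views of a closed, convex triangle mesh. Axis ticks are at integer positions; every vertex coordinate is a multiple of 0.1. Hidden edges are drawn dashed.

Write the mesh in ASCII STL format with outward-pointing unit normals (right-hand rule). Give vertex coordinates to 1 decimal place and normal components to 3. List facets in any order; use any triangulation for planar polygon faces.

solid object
 facet normal -0.317 0.851 0.420
  outer loop
   vertex 0.1 4.9 0.4
   vertex 0.0 2.1 6.0
   vertex 5.7 6.0 2.4
  endloop
 endfacet
 facet normal 0.301 0.174 -0.938
  outer loop
   vertex 0.1 4.9 0.4
   vertex 5.7 6.0 2.4
   vertex 4.2 0.5 0.9
  endloop
 endfacet
 facet normal -0.202 -0.970 0.138
  outer loop
   vertex 4.4 1.0 4.7
   vertex 0.0 2.1 6.0
   vertex 4.2 0.5 0.9
  endloop
 endfacet
 facet normal 0.966 -0.259 -0.017
  outer loop
   vertex 4.4 1.0 4.7
   vertex 4.2 0.5 0.9
   vertex 5.7 6.0 2.4
  endloop
 endfacet
 facet normal -0.596 -0.763 -0.251
  outer loop
   vertex 2.2 1.7 2.0
   vertex 4.2 0.5 0.9
   vertex 0.0 2.1 6.0
  endloop
 endfacet
 facet normal -0.707 -0.627 -0.326
  outer loop
   vertex 2.2 1.7 2.0
   vertex 0.0 2.1 6.0
   vertex 0.1 4.9 0.4
  endloop
 endfacet
 facet normal -0.628 -0.636 -0.448
  outer loop
   vertex 2.2 1.7 2.0
   vertex 0.1 4.9 0.4
   vertex 4.2 0.5 0.9
  endloop
 endfacet
 facet normal -0.129 0.768 0.627
  outer loop
   vertex 3.3 2.9 5.7
   vertex 5.7 6.0 2.4
   vertex 0.0 2.1 6.0
  endloop
 endfacet
 facet normal 0.174 -0.378 0.909
  outer loop
   vertex 3.3 2.9 5.7
   vertex 0.0 2.1 6.0
   vertex 4.4 1.0 4.7
  endloop
 endfacet
 facet normal 0.758 0.099 0.645
  outer loop
   vertex 3.3 2.9 5.7
   vertex 4.4 1.0 4.7
   vertex 5.7 6.0 2.4
  endloop
 endfacet
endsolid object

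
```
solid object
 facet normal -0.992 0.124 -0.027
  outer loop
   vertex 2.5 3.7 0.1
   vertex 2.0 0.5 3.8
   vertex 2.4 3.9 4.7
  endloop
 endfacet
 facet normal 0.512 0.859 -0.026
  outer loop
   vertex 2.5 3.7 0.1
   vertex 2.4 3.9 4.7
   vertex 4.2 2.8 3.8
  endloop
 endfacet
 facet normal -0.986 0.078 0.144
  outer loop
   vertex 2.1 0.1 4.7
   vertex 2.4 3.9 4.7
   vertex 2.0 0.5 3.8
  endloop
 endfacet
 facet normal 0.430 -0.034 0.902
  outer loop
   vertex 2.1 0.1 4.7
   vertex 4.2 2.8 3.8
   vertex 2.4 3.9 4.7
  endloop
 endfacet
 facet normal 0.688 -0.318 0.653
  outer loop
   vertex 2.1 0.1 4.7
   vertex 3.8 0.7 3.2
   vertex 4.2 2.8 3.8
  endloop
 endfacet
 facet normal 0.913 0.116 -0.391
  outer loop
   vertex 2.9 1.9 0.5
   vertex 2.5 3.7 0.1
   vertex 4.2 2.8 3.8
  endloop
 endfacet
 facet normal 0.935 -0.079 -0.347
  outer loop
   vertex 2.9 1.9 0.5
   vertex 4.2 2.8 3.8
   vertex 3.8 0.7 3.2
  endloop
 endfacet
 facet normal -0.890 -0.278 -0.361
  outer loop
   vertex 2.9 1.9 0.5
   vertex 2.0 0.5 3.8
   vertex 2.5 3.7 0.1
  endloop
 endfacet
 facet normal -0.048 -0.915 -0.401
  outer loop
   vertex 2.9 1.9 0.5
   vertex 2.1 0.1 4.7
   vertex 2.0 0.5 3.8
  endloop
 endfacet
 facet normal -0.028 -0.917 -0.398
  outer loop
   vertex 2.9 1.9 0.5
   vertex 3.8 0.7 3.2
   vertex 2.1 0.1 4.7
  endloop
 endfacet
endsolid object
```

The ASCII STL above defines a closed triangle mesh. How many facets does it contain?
10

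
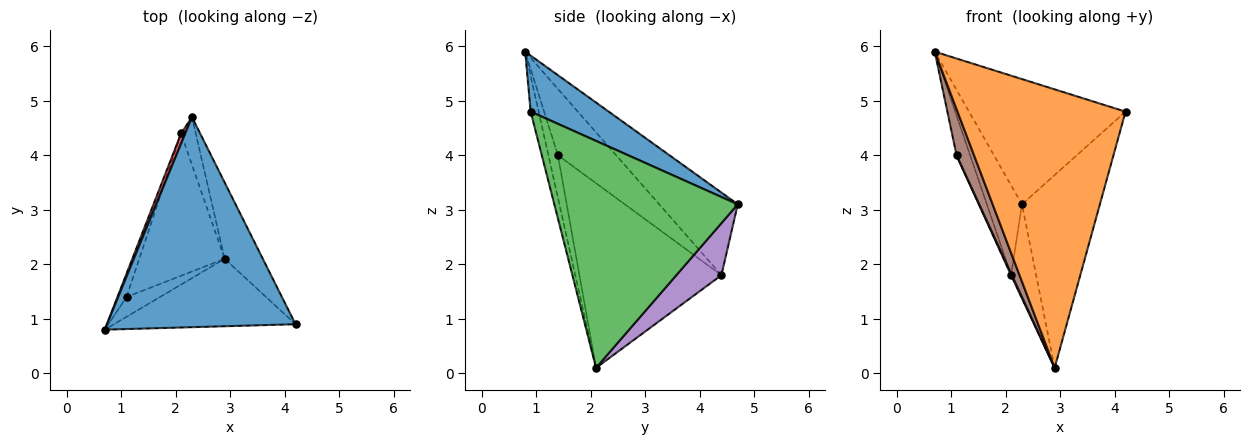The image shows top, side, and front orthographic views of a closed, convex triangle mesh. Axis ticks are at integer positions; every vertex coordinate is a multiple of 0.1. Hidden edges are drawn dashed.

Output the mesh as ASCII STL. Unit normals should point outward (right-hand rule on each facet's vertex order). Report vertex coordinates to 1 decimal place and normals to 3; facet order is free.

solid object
 facet normal 0.247 0.496 0.832
  outer loop
   vertex 2.3 4.7 3.1
   vertex 0.7 0.8 5.9
   vertex 4.2 0.9 4.8
  endloop
 endfacet
 facet normal -0.046 -0.971 -0.235
  outer loop
   vertex 2.9 2.1 0.1
   vertex 4.2 0.9 4.8
   vertex 0.7 0.8 5.9
  endloop
 endfacet
 facet normal 0.910 0.386 -0.153
  outer loop
   vertex 2.9 2.1 0.1
   vertex 2.3 4.7 3.1
   vertex 4.2 0.9 4.8
  endloop
 endfacet
 facet normal -0.912 0.407 0.046
  outer loop
   vertex 2.1 4.4 1.8
   vertex 0.7 0.8 5.9
   vertex 2.3 4.7 3.1
  endloop
 endfacet
 facet normal 0.848 0.472 -0.239
  outer loop
   vertex 2.1 4.4 1.8
   vertex 2.3 4.7 3.1
   vertex 2.9 2.1 0.1
  endloop
 endfacet
 facet normal -0.446 -0.822 -0.354
  outer loop
   vertex 1.1 1.4 4.0
   vertex 2.9 2.1 0.1
   vertex 0.7 0.8 5.9
  endloop
 endfacet
 facet normal -0.965 0.225 -0.132
  outer loop
   vertex 1.1 1.4 4.0
   vertex 0.7 0.8 5.9
   vertex 2.1 4.4 1.8
  endloop
 endfacet
 facet normal -0.908 -0.005 -0.420
  outer loop
   vertex 1.1 1.4 4.0
   vertex 2.1 4.4 1.8
   vertex 2.9 2.1 0.1
  endloop
 endfacet
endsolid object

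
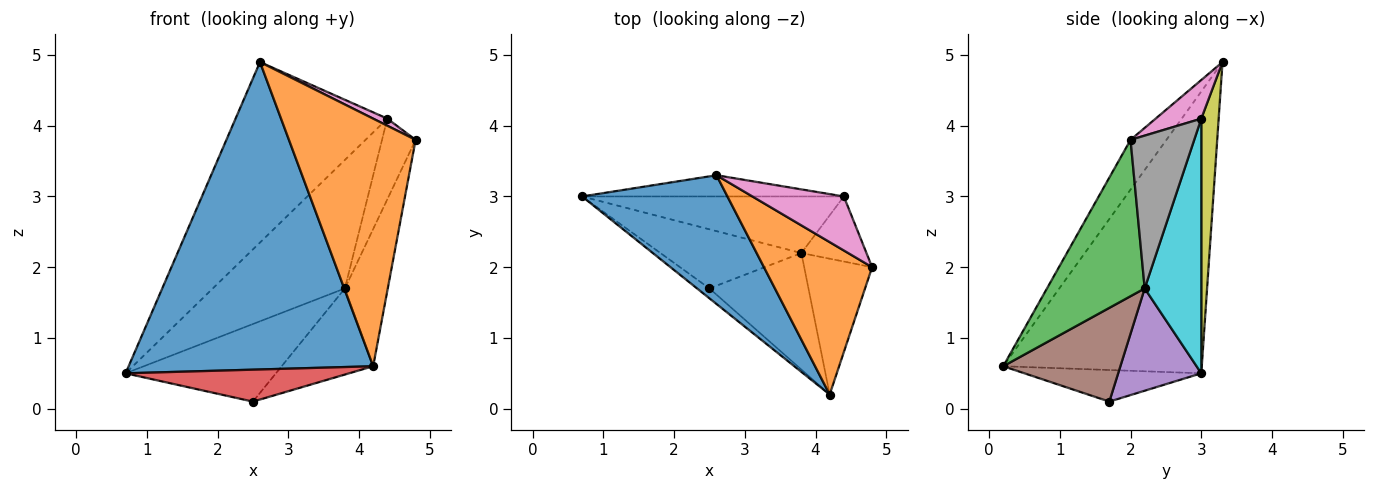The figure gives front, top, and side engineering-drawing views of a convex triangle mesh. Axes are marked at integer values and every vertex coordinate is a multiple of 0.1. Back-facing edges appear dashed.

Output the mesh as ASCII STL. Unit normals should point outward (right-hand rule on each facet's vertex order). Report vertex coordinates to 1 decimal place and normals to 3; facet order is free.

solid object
 facet normal -0.599 -0.738 0.309
  outer loop
   vertex 2.6 3.3 4.9
   vertex 0.7 3.0 0.5
   vertex 4.2 0.2 0.6
  endloop
 endfacet
 facet normal -0.234 -0.828 0.510
  outer loop
   vertex 2.6 3.3 4.9
   vertex 4.2 0.2 0.6
   vertex 4.8 2.0 3.8
  endloop
 endfacet
 facet normal 0.851 0.373 -0.370
  outer loop
   vertex 3.8 2.2 1.7
   vertex 4.8 2.0 3.8
   vertex 4.2 0.2 0.6
  endloop
 endfacet
 facet normal -0.603 -0.762 -0.236
  outer loop
   vertex 2.5 1.7 0.1
   vertex 4.2 0.2 0.6
   vertex 0.7 3.0 0.5
  endloop
 endfacet
 facet normal 0.403 0.728 -0.555
  outer loop
   vertex 2.5 1.7 0.1
   vertex 0.7 3.0 0.5
   vertex 3.8 2.2 1.7
  endloop
 endfacet
 facet normal 0.606 0.473 -0.640
  outer loop
   vertex 2.5 1.7 0.1
   vertex 3.8 2.2 1.7
   vertex 4.2 0.2 0.6
  endloop
 endfacet
 facet normal 0.386 -0.120 0.914
  outer loop
   vertex 4.4 3.0 4.1
   vertex 2.6 3.3 4.9
   vertex 4.8 2.0 3.8
  endloop
 endfacet
 facet normal 0.828 0.437 -0.353
  outer loop
   vertex 4.4 3.0 4.1
   vertex 4.8 2.0 3.8
   vertex 3.8 2.2 1.7
  endloop
 endfacet
 facet normal 0.113 0.987 -0.116
  outer loop
   vertex 4.4 3.0 4.1
   vertex 0.7 3.0 0.5
   vertex 2.6 3.3 4.9
  endloop
 endfacet
 facet normal 0.365 0.852 -0.375
  outer loop
   vertex 4.4 3.0 4.1
   vertex 3.8 2.2 1.7
   vertex 0.7 3.0 0.5
  endloop
 endfacet
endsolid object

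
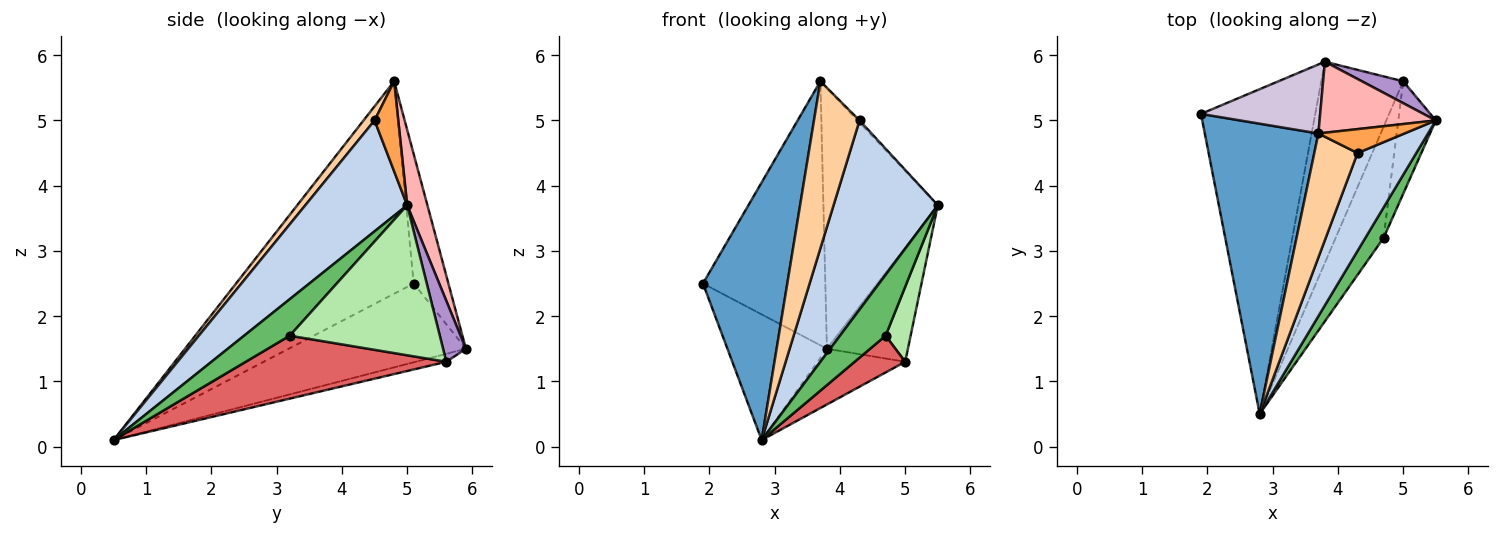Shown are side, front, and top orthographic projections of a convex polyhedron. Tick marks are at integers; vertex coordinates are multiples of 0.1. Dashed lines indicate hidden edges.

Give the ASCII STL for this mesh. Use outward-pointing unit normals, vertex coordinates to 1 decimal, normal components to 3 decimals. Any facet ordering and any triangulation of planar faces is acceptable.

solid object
 facet normal -0.813 -0.386 0.435
  outer loop
   vertex 3.7 4.8 5.6
   vertex 1.9 5.1 2.5
   vertex 2.8 0.5 0.1
  endloop
 endfacet
 facet normal 0.655 -0.671 0.347
  outer loop
   vertex 4.3 4.5 5.0
   vertex 2.8 0.5 0.1
   vertex 5.5 5.0 3.7
  endloop
 endfacet
 facet normal 0.721 0.063 0.690
  outer loop
   vertex 4.3 4.5 5.0
   vertex 5.5 5.0 3.7
   vertex 3.7 4.8 5.6
  endloop
 endfacet
 facet normal 0.191 -0.788 0.585
  outer loop
   vertex 4.3 4.5 5.0
   vertex 3.7 4.8 5.6
   vertex 2.8 0.5 0.1
  endloop
 endfacet
 facet normal 0.667 -0.667 0.333
  outer loop
   vertex 4.7 3.2 1.7
   vertex 5.5 5.0 3.7
   vertex 2.8 0.5 0.1
  endloop
 endfacet
 facet normal 0.958 -0.160 -0.239
  outer loop
   vertex 4.7 3.2 1.7
   vertex 5.0 5.6 1.3
   vertex 5.5 5.0 3.7
  endloop
 endfacet
 facet normal 0.780 -0.197 -0.594
  outer loop
   vertex 4.7 3.2 1.7
   vertex 2.8 0.5 0.1
   vertex 5.0 5.6 1.3
  endloop
 endfacet
 facet normal 0.168 0.951 0.259
  outer loop
   vertex 3.8 5.9 1.5
   vertex 3.7 4.8 5.6
   vertex 5.5 5.0 3.7
  endloop
 endfacet
 facet normal 0.267 0.947 0.181
  outer loop
   vertex 3.8 5.9 1.5
   vertex 5.5 5.0 3.7
   vertex 5.0 5.6 1.3
  endloop
 endfacet
 facet normal -0.265 0.933 0.244
  outer loop
   vertex 3.8 5.9 1.5
   vertex 1.9 5.1 2.5
   vertex 3.7 4.8 5.6
  endloop
 endfacet
 facet normal -0.541 0.304 -0.785
  outer loop
   vertex 3.8 5.9 1.5
   vertex 2.8 0.5 0.1
   vertex 1.9 5.1 2.5
  endloop
 endfacet
 facet normal -0.093 0.266 -0.959
  outer loop
   vertex 3.8 5.9 1.5
   vertex 5.0 5.6 1.3
   vertex 2.8 0.5 0.1
  endloop
 endfacet
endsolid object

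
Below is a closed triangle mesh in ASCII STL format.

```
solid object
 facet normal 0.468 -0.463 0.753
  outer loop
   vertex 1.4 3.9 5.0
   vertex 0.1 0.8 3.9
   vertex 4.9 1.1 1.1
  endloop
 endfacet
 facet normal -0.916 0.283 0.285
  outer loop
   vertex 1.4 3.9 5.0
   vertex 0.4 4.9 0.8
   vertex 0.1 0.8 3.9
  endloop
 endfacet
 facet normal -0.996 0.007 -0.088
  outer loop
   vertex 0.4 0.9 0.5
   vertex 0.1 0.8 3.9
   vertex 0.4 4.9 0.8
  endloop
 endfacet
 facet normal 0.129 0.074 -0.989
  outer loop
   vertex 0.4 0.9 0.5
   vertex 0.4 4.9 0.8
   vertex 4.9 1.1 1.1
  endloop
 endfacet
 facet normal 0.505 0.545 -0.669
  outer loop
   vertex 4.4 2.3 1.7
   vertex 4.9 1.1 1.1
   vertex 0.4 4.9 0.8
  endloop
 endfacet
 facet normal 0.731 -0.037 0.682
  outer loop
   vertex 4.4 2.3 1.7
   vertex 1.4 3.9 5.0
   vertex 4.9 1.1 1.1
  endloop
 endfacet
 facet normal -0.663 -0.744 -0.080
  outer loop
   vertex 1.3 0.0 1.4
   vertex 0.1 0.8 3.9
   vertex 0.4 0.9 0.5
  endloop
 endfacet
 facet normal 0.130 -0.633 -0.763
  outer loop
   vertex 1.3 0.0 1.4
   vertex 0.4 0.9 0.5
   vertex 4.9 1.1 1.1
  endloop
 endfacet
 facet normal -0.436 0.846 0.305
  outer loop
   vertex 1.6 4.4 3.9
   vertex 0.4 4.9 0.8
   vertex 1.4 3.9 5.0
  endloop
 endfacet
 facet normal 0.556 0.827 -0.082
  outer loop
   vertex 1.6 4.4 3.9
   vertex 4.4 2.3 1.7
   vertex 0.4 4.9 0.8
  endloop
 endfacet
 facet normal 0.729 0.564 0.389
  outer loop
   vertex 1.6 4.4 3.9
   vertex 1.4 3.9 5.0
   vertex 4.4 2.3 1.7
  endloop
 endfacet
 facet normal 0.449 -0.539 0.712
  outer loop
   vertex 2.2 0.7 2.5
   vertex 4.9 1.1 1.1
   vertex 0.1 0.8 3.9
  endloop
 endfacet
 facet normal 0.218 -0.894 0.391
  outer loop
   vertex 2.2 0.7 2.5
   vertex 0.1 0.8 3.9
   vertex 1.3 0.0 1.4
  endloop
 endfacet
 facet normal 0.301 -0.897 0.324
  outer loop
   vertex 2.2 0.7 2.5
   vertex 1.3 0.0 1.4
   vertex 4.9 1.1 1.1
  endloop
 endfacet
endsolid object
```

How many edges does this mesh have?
21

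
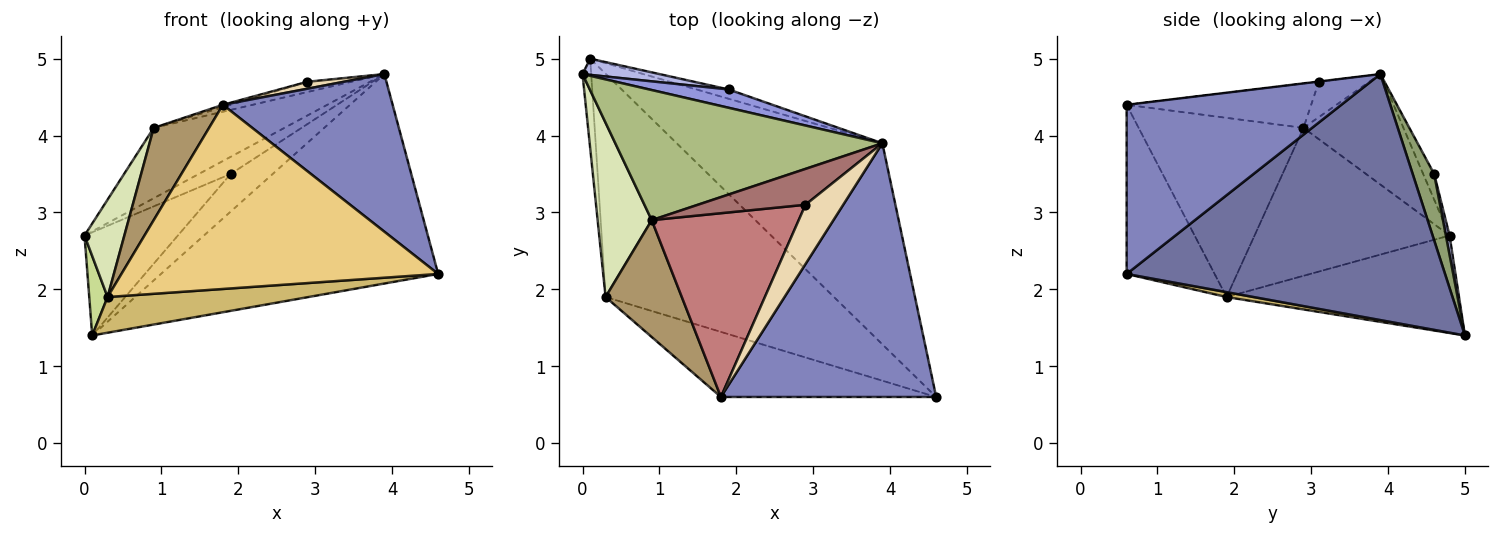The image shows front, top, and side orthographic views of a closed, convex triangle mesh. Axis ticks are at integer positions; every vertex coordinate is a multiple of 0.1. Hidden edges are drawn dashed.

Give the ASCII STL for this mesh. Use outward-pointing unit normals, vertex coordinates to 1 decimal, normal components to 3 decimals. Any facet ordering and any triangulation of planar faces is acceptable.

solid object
 facet normal 0.638 0.556 -0.533
  outer loop
   vertex 0.1 5.0 1.4
   vertex 3.9 3.9 4.8
   vertex 4.6 0.6 2.2
  endloop
 endfacet
 facet normal 0.555 -0.439 0.707
  outer loop
   vertex 1.8 0.6 4.4
   vertex 4.6 0.6 2.2
   vertex 3.9 3.9 4.8
  endloop
 endfacet
 facet normal -0.229 0.665 0.711
  outer loop
   vertex 1.9 4.6 3.5
   vertex 0.0 4.8 2.7
   vertex 3.9 3.9 4.8
  endloop
 endfacet
 facet normal 0.039 0.987 0.155
  outer loop
   vertex 1.9 4.6 3.5
   vertex 0.1 5.0 1.4
   vertex 0.0 4.8 2.7
  endloop
 endfacet
 facet normal 0.444 0.870 -0.215
  outer loop
   vertex 1.9 4.6 3.5
   vertex 3.9 3.9 4.8
   vertex 0.1 5.0 1.4
  endloop
 endfacet
 facet normal -0.342 0.447 0.827
  outer loop
   vertex 0.9 2.9 4.1
   vertex 3.9 3.9 4.8
   vertex 0.0 4.8 2.7
  endloop
 endfacet
 facet normal -0.993 -0.078 -0.088
  outer loop
   vertex 0.3 1.9 1.9
   vertex 0.0 4.8 2.7
   vertex 0.1 5.0 1.4
  endloop
 endfacet
 facet normal -0.922 -0.188 0.337
  outer loop
   vertex 0.3 1.9 1.9
   vertex 0.9 2.9 4.1
   vertex 0.0 4.8 2.7
  endloop
 endfacet
 facet normal -0.879 -0.295 0.374
  outer loop
   vertex 0.3 1.9 1.9
   vertex 1.8 0.6 4.4
   vertex 0.9 2.9 4.1
  endloop
 endfacet
 facet normal 0.021 -0.158 -0.987
  outer loop
   vertex 0.3 1.9 1.9
   vertex 0.1 5.0 1.4
   vertex 4.6 0.6 2.2
  endloop
 endfacet
 facet normal -0.253 -0.912 -0.322
  outer loop
   vertex 0.3 1.9 1.9
   vertex 4.6 0.6 2.2
   vertex 1.8 0.6 4.4
  endloop
 endfacet
 facet normal -0.006 -0.116 0.993
  outer loop
   vertex 2.9 3.1 4.7
   vertex 1.8 0.6 4.4
   vertex 3.9 3.9 4.8
  endloop
 endfacet
 facet normal -0.301 0.262 0.917
  outer loop
   vertex 2.9 3.1 4.7
   vertex 3.9 3.9 4.8
   vertex 0.9 2.9 4.1
  endloop
 endfacet
 facet normal -0.288 0.012 0.957
  outer loop
   vertex 2.9 3.1 4.7
   vertex 0.9 2.9 4.1
   vertex 1.8 0.6 4.4
  endloop
 endfacet
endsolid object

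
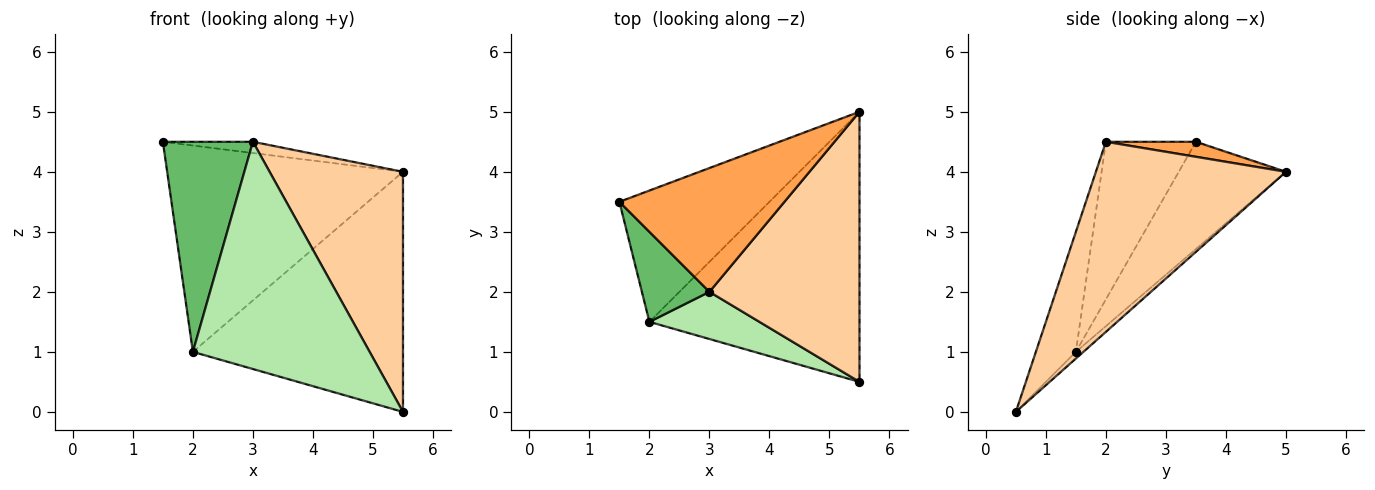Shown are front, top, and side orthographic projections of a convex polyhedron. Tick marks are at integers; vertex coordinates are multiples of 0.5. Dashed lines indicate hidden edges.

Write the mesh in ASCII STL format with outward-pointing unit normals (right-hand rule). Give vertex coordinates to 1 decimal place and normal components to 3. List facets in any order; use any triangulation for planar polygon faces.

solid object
 facet normal -0.358 0.788 -0.501
  outer loop
   vertex 2.0 1.5 1.0
   vertex 1.5 3.5 4.5
   vertex 5.5 5.0 4.0
  endloop
 endfacet
 facet normal -0.024 0.664 -0.747
  outer loop
   vertex 2.0 1.5 1.0
   vertex 5.5 5.0 4.0
   vertex 5.5 0.5 0.0
  endloop
 endfacet
 facet normal 0.090 0.090 0.992
  outer loop
   vertex 3.0 2.0 4.5
   vertex 5.5 5.0 4.0
   vertex 1.5 3.5 4.5
  endloop
 endfacet
 facet normal 0.687 -0.482 0.543
  outer loop
   vertex 3.0 2.0 4.5
   vertex 5.5 0.5 0.0
   vertex 5.5 5.0 4.0
  endloop
 endfacet
 facet normal -0.677 -0.677 0.290
  outer loop
   vertex 3.0 2.0 4.5
   vertex 1.5 3.5 4.5
   vertex 2.0 1.5 1.0
  endloop
 endfacet
 facet normal -0.216 -0.956 0.198
  outer loop
   vertex 3.0 2.0 4.5
   vertex 2.0 1.5 1.0
   vertex 5.5 0.5 0.0
  endloop
 endfacet
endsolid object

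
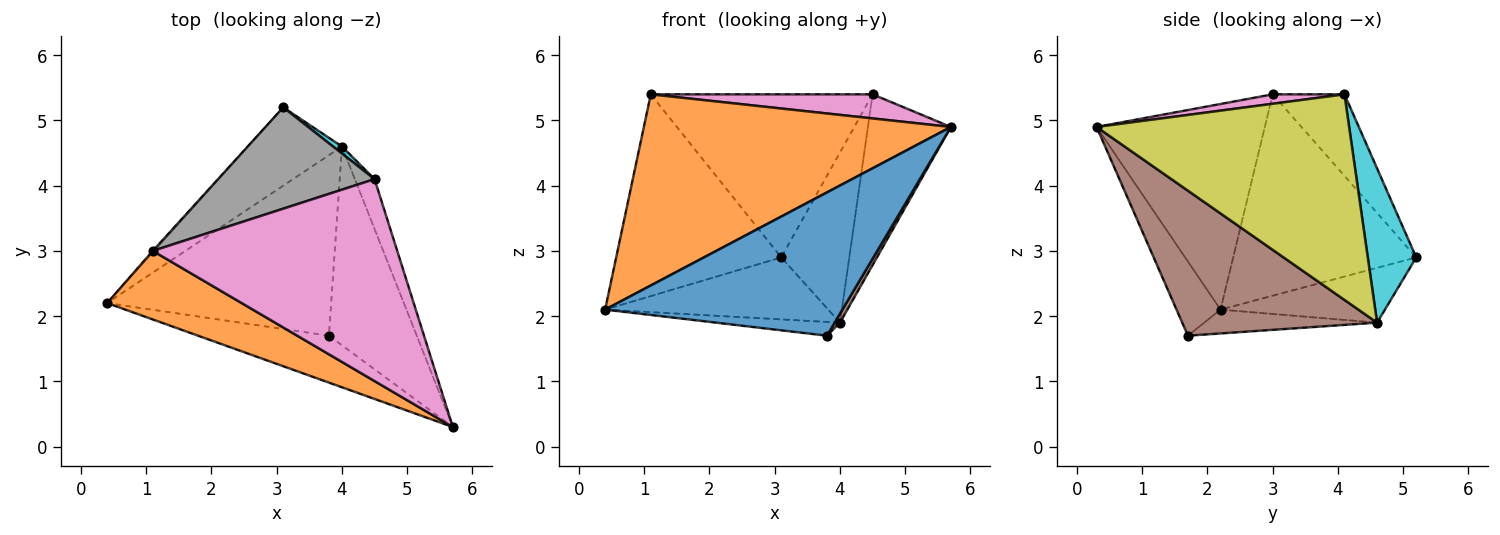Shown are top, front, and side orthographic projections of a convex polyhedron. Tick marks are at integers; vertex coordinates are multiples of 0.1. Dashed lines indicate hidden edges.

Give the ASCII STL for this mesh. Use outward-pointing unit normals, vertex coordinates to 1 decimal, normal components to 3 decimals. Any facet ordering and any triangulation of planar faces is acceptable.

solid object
 facet normal -0.174 -0.936 -0.306
  outer loop
   vertex 3.8 1.7 1.7
   vertex 5.7 0.3 4.9
   vertex 0.4 2.2 2.1
  endloop
 endfacet
 facet normal -0.458 -0.837 0.300
  outer loop
   vertex 1.1 3.0 5.4
   vertex 0.4 2.2 2.1
   vertex 5.7 0.3 4.9
  endloop
 endfacet
 facet normal -0.743 0.670 -0.005
  outer loop
   vertex 1.1 3.0 5.4
   vertex 3.1 5.2 2.9
   vertex 0.4 2.2 2.1
  endloop
 endfacet
 facet normal -0.416 0.564 -0.713
  outer loop
   vertex 4.0 4.6 1.9
   vertex 0.4 2.2 2.1
   vertex 3.1 5.2 2.9
  endloop
 endfacet
 facet normal -0.106 0.076 -0.992
  outer loop
   vertex 4.0 4.6 1.9
   vertex 3.8 1.7 1.7
   vertex 0.4 2.2 2.1
  endloop
 endfacet
 facet normal 0.855 -0.023 -0.518
  outer loop
   vertex 4.0 4.6 1.9
   vertex 5.7 0.3 4.9
   vertex 3.8 1.7 1.7
  endloop
 endfacet
 facet normal 0.038 -0.118 0.992
  outer loop
   vertex 4.5 4.1 5.4
   vertex 1.1 3.0 5.4
   vertex 5.7 0.3 4.9
  endloop
 endfacet
 facet normal -0.265 0.819 0.509
  outer loop
   vertex 4.5 4.1 5.4
   vertex 3.1 5.2 2.9
   vertex 1.1 3.0 5.4
  endloop
 endfacet
 facet normal 0.946 0.311 -0.091
  outer loop
   vertex 4.5 4.1 5.4
   vertex 5.7 0.3 4.9
   vertex 4.0 4.6 1.9
  endloop
 endfacet
 facet normal 0.580 0.814 0.033
  outer loop
   vertex 4.5 4.1 5.4
   vertex 4.0 4.6 1.9
   vertex 3.1 5.2 2.9
  endloop
 endfacet
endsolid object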